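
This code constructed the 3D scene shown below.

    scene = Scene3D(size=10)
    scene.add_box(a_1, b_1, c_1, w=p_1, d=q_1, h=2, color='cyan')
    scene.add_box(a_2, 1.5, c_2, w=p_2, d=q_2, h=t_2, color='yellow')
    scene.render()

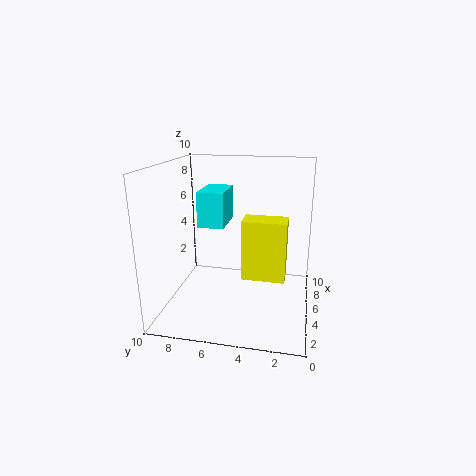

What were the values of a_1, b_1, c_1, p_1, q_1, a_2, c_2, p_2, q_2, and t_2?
a_1 = 1; b_1 = 5; c_1 = 7; p_1 = 2.5; q_1 = 1.5; a_2 = 1; c_2 = 4; p_2 = 1.5; q_2 = 2.5; t_2 = 3.5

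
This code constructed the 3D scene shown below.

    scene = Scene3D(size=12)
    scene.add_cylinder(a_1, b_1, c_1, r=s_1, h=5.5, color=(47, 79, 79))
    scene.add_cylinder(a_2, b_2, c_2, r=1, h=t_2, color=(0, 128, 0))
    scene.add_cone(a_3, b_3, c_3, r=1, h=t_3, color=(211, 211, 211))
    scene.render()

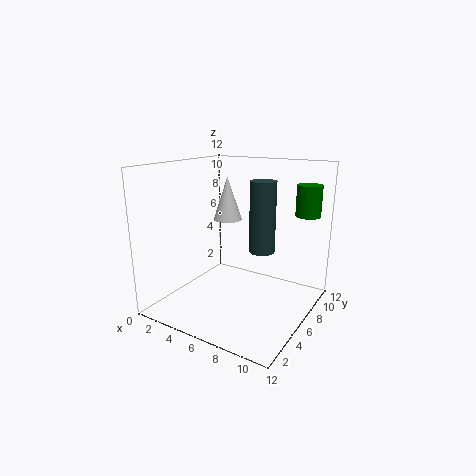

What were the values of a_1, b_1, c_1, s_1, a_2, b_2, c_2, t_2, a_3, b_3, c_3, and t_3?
a_1 = 8.5, b_1 = 5.5, c_1 = 5.5, s_1 = 1, a_2 = 11, b_2 = 8.5, c_2 = 8, t_2 = 2.5, a_3 = 7, b_3 = 3, c_3 = 8.5, t_3 = 3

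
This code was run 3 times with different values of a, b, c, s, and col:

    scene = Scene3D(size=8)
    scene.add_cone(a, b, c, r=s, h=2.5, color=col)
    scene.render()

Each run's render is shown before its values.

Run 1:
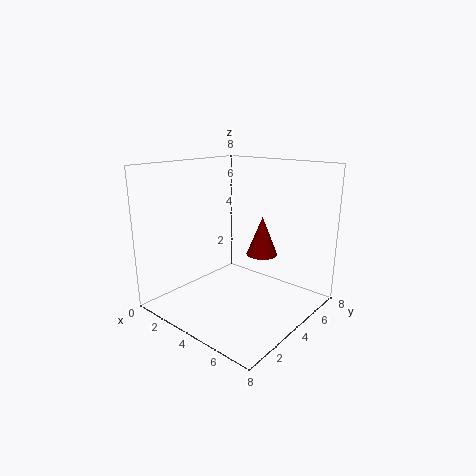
a = 3.5, b = 7, c = 2, s = 1, col = 'maroon'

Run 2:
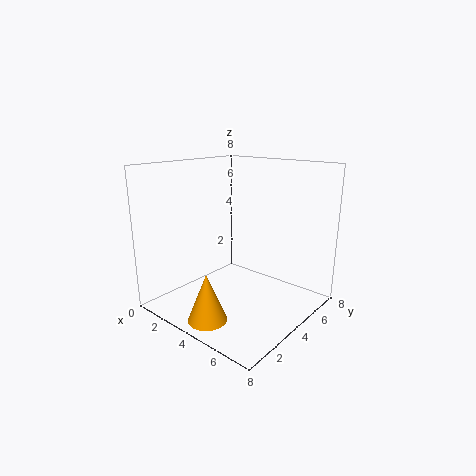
a = 4.5, b = 1, c = 0.5, s = 1, col = 'orange'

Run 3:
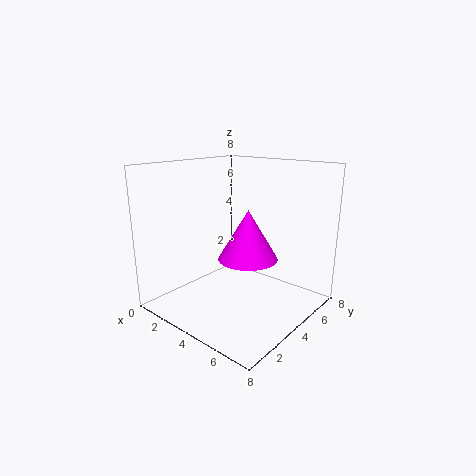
a = 5.5, b = 3, c = 3.5, s = 1.5, col = 'magenta'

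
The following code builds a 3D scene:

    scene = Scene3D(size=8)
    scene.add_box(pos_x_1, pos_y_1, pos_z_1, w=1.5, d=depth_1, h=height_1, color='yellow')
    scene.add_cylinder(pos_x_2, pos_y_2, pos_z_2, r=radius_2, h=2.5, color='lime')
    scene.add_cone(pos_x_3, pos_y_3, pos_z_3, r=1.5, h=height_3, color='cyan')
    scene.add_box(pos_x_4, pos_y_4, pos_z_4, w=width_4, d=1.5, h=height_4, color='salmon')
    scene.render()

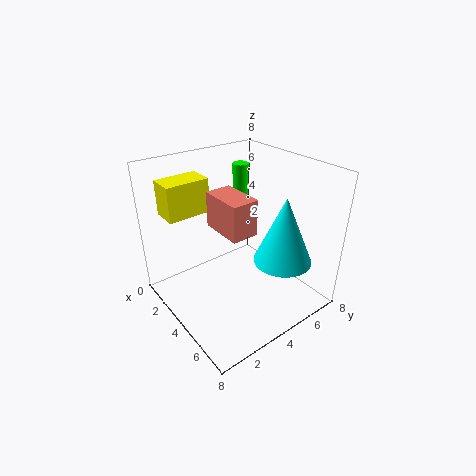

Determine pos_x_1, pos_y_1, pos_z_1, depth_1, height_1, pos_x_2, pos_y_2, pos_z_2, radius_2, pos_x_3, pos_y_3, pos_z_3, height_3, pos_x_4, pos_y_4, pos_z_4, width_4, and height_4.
pos_x_1 = 0.5
pos_y_1 = 1
pos_z_1 = 5
depth_1 = 2.5
height_1 = 2
pos_x_2 = 1
pos_y_2 = 6.5
pos_z_2 = 4.5
radius_2 = 0.5
pos_x_3 = 6.5
pos_y_3 = 5
pos_z_3 = 3.5
height_3 = 3.5
pos_x_4 = 2.5
pos_y_4 = 3
pos_z_4 = 4.5
width_4 = 2.5
height_4 = 2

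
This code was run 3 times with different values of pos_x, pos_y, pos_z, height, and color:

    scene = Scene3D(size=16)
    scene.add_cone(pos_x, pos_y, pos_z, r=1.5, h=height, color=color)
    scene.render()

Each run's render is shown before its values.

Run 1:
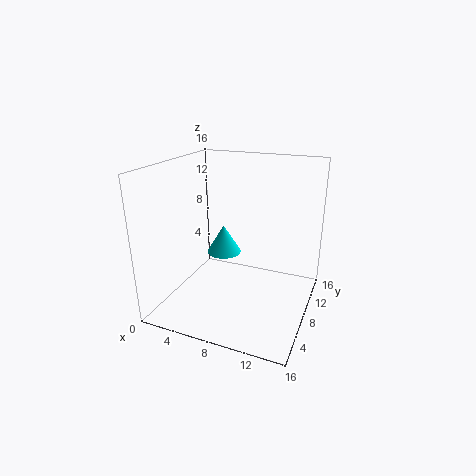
pos_x = 9.25; pos_y = 1.75; pos_z = 9.5; height = 2.5; color = 'cyan'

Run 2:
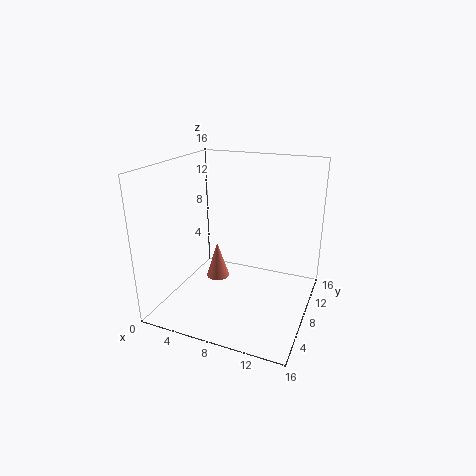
pos_x = 3.5; pos_y = 11.75; pos_z = 0.25; height = 4.75; color = 'salmon'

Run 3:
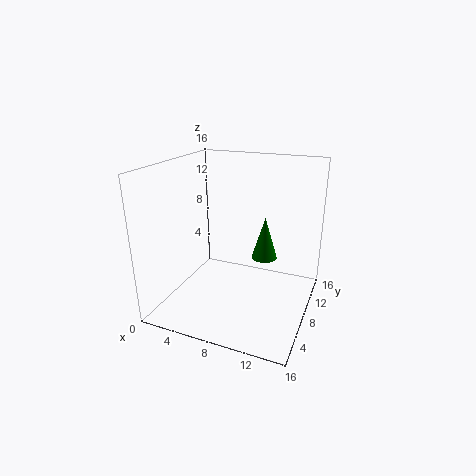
pos_x = 10.25; pos_y = 10.75; pos_z = 4.75; height = 5; color = 'green'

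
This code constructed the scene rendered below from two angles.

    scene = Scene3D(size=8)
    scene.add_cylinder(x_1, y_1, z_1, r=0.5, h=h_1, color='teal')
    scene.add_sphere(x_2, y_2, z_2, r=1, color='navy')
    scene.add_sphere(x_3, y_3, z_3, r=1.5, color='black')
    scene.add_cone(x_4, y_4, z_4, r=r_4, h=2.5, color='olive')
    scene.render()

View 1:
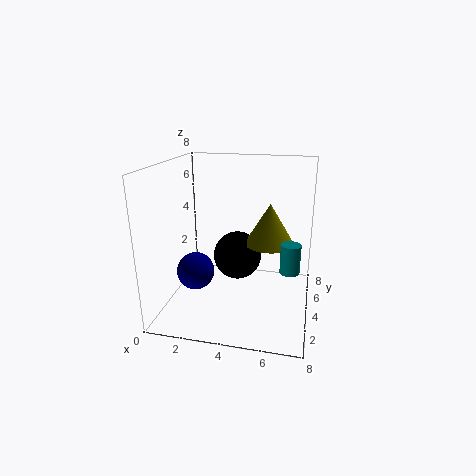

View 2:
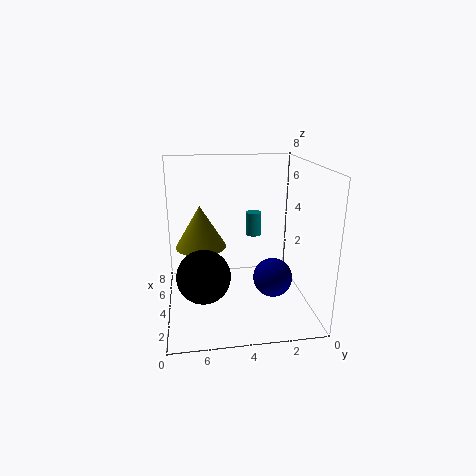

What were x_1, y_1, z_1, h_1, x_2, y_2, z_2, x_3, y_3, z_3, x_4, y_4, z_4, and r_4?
x_1 = 7, y_1 = 2.5, z_1 = 3, h_1 = 1.5, x_2 = 2, y_2 = 2.5, z_2 = 2.5, x_3 = 3.5, y_3 = 6, z_3 = 2, x_4 = 5.5, y_4 = 6, z_4 = 3, r_4 = 1.5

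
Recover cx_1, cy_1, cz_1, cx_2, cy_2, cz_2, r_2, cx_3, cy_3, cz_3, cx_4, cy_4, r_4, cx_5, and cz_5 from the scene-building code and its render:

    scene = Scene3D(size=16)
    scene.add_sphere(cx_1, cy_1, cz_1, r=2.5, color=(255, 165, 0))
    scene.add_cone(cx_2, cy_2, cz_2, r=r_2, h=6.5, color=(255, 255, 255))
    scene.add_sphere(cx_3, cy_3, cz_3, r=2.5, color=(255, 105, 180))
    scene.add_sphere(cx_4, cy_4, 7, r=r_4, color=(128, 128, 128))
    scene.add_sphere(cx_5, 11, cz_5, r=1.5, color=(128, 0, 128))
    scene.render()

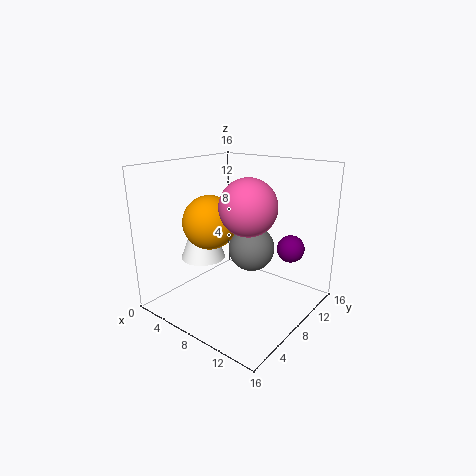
cx_1 = 9; cy_1 = 2.5; cz_1 = 11.5; cx_2 = 4.5; cy_2 = 6; cz_2 = 5.5; r_2 = 2.5; cx_3 = 13; cy_3 = 3; cz_3 = 13.5; cx_4 = 9.5; cy_4 = 8.5; r_4 = 2.5; cx_5 = 13; cz_5 = 7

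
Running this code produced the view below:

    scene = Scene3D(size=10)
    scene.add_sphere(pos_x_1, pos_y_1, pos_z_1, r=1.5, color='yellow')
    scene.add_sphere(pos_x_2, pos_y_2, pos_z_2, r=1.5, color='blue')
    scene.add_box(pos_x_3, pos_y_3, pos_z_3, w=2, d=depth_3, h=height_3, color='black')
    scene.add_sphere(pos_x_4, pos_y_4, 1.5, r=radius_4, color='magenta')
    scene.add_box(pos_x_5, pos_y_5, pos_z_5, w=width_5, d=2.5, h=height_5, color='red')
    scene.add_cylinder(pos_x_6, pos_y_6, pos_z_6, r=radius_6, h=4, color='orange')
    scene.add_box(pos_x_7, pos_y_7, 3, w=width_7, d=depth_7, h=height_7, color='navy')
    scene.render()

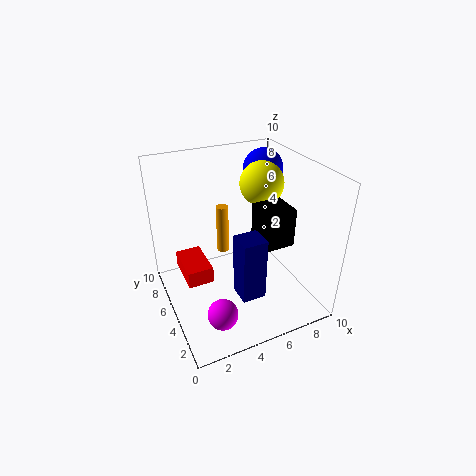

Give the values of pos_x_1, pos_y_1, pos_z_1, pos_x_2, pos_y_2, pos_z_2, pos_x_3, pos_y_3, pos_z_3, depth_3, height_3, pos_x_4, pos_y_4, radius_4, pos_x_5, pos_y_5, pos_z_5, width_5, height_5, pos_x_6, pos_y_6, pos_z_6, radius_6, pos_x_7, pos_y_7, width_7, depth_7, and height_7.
pos_x_1 = 7, pos_y_1 = 5.5, pos_z_1 = 8.5, pos_x_2 = 8.5, pos_y_2 = 8, pos_z_2 = 8.5, pos_x_3 = 5.5, pos_y_3 = 2, pos_z_3 = 5.5, depth_3 = 2, height_3 = 2.5, pos_x_4 = 2.5, pos_y_4 = 2, radius_4 = 1, pos_x_5 = 0.5, pos_y_5 = 2, pos_z_5 = 4.5, width_5 = 1.5, height_5 = 1, pos_x_6 = 5.5, pos_y_6 = 9, pos_z_6 = 1.5, radius_6 = 0.5, pos_x_7 = 3.5, pos_y_7 = 1, width_7 = 1.5, depth_7 = 1.5, height_7 = 4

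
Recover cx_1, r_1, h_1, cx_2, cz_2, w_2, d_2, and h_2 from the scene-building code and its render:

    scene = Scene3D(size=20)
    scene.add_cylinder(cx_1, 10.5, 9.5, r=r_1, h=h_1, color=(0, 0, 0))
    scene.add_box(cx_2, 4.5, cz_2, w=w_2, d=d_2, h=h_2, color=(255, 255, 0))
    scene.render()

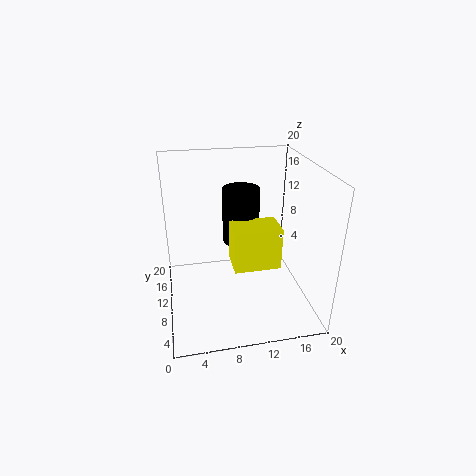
cx_1 = 10.5; r_1 = 2.5; h_1 = 7.5; cx_2 = 8.5; cz_2 = 8; w_2 = 6; d_2 = 4; h_2 = 5.5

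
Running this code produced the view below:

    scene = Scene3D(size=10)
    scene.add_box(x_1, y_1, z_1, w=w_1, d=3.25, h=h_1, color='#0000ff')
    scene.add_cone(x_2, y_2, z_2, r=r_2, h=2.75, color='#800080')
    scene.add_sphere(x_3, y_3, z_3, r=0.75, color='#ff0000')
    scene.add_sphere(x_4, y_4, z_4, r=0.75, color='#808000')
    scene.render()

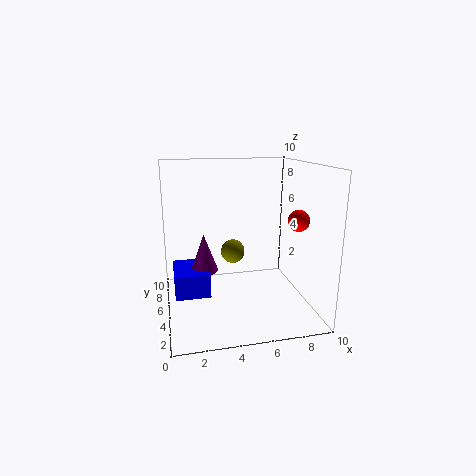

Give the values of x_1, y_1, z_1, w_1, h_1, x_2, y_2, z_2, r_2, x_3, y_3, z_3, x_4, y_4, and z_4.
x_1 = 0.5, y_1 = 4.75, z_1 = 0.75, w_1 = 2.5, h_1 = 1.75, x_2 = 2.75, y_2 = 6.25, z_2 = 2.25, r_2 = 1, x_3 = 9, y_3 = 4, z_3 = 6.25, x_4 = 4.25, y_4 = 3.25, z_4 = 4.75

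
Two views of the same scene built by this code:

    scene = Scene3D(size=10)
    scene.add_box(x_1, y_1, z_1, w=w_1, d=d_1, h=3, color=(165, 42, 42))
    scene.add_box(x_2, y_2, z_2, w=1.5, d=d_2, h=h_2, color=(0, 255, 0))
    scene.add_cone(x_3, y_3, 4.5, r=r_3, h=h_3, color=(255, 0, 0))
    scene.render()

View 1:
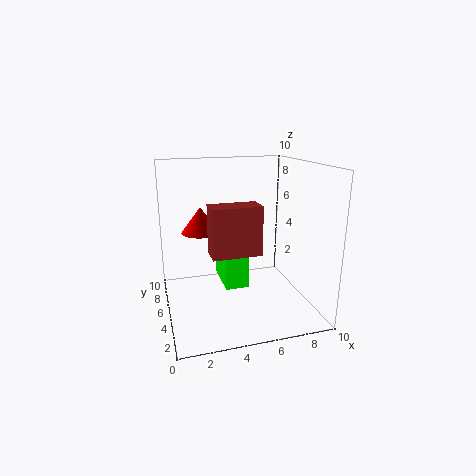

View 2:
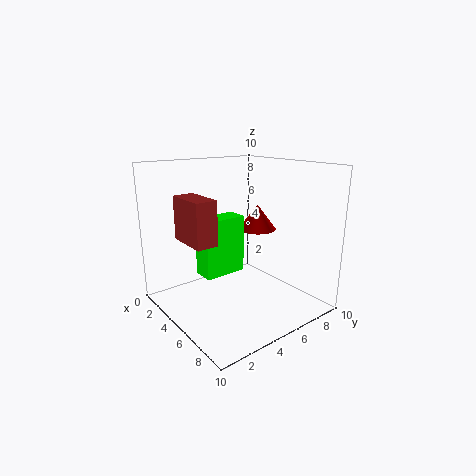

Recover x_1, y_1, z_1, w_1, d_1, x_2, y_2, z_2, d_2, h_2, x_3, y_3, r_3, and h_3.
x_1 = 2.5
y_1 = 1.5
z_1 = 5
w_1 = 3
d_1 = 1.5
x_2 = 3.5
y_2 = 2.5
z_2 = 2.5
d_2 = 3
h_2 = 4
x_3 = 3
y_3 = 8.5
r_3 = 1.5
h_3 = 2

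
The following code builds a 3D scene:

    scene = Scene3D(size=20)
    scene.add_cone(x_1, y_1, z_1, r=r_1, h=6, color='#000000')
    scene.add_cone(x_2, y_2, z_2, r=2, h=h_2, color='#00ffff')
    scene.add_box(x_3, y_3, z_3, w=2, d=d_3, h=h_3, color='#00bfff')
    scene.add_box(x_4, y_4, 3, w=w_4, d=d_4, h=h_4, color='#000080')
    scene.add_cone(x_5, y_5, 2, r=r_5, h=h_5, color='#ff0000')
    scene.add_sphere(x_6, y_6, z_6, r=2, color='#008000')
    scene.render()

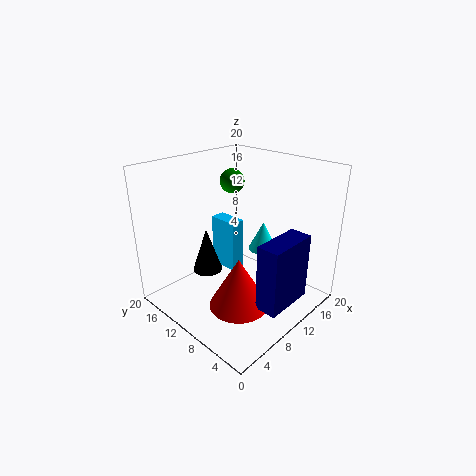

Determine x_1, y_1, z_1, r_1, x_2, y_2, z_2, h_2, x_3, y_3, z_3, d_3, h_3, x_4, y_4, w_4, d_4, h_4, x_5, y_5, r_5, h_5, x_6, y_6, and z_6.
x_1 = 6, y_1 = 12, z_1 = 6, r_1 = 2, x_2 = 13, y_2 = 8, z_2 = 8, h_2 = 4, x_3 = 8, y_3 = 9, z_3 = 6, d_3 = 4, h_3 = 7, x_4 = 7, y_4 = 1, w_4 = 7, d_4 = 3, h_4 = 9, x_5 = 7, y_5 = 7, r_5 = 4, h_5 = 7, x_6 = 17, y_6 = 18, z_6 = 15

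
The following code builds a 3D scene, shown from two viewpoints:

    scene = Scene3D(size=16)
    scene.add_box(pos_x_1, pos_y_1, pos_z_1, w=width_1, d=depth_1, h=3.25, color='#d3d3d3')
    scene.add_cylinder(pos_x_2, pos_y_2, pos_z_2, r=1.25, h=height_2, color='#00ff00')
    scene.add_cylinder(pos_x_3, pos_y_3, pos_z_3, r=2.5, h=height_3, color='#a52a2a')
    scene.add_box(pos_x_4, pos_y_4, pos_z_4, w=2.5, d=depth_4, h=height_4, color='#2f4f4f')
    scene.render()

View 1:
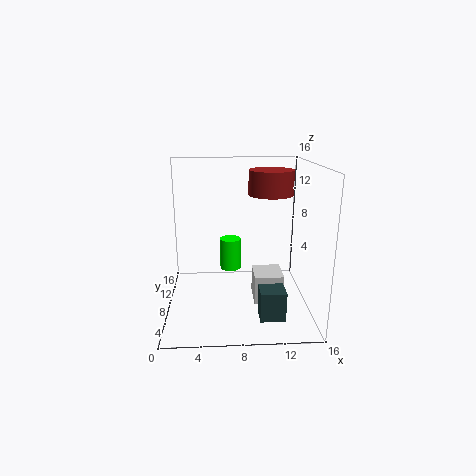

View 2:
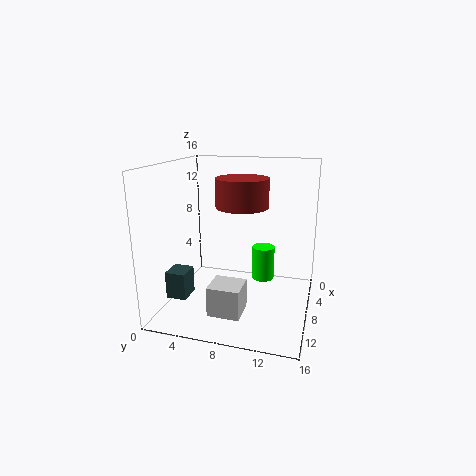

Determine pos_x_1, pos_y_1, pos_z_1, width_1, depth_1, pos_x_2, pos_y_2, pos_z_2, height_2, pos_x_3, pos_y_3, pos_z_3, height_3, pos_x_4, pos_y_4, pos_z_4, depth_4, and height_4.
pos_x_1 = 9.75, pos_y_1 = 6, pos_z_1 = 0.75, width_1 = 3.25, depth_1 = 3.5, pos_x_2 = 7.25, pos_y_2 = 10.75, pos_z_2 = 3.25, height_2 = 3.75, pos_x_3 = 11.75, pos_y_3 = 9.5, pos_z_3 = 12.5, height_3 = 2.75, pos_x_4 = 9.75, pos_y_4 = 1, pos_z_4 = 1.75, depth_4 = 2.25, height_4 = 3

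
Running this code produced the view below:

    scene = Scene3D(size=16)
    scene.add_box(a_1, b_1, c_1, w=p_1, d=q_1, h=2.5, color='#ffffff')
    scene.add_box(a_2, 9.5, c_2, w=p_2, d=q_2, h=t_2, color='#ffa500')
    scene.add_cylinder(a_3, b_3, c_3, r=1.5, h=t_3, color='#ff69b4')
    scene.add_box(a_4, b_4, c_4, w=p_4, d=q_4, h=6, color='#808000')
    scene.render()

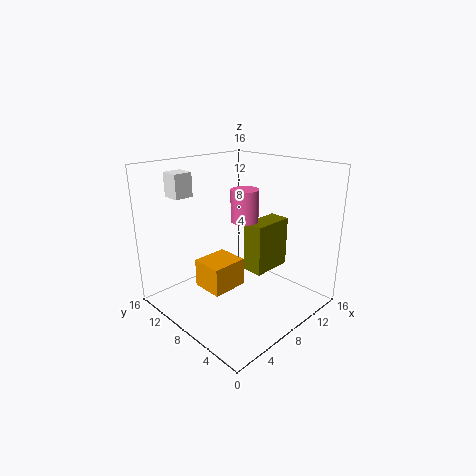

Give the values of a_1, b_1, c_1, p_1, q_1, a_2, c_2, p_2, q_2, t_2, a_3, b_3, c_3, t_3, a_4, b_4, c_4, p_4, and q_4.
a_1 = 2; b_1 = 10.5; c_1 = 13; p_1 = 2; q_1 = 2; a_2 = 6; c_2 = 0.5; p_2 = 4.5; q_2 = 4; t_2 = 3.5; a_3 = 8.5; b_3 = 7.5; c_3 = 10; t_3 = 3.5; a_4 = 10; b_4 = 6.5; c_4 = 3; p_4 = 5; q_4 = 2.5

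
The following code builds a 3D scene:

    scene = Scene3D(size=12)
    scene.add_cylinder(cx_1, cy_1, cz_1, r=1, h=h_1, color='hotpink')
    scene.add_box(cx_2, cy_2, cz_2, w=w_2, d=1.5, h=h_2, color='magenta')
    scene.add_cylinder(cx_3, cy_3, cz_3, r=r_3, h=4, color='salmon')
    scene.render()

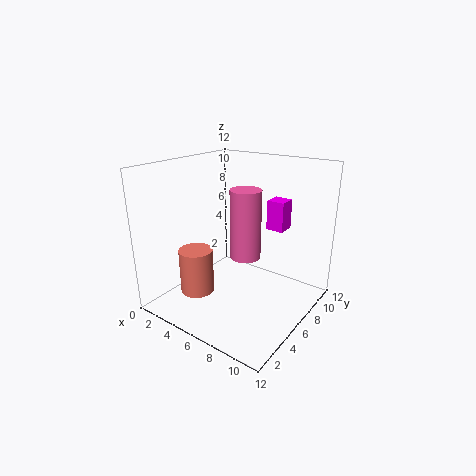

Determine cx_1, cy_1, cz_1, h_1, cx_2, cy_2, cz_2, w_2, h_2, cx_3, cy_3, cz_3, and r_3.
cx_1 = 9.5
cy_1 = 2
cz_1 = 7
h_1 = 4.5
cx_2 = 7.5
cy_2 = 8
cz_2 = 6.5
w_2 = 1.5
h_2 = 2.5
cx_3 = 2.5
cy_3 = 4.5
cz_3 = 0.5
r_3 = 1.5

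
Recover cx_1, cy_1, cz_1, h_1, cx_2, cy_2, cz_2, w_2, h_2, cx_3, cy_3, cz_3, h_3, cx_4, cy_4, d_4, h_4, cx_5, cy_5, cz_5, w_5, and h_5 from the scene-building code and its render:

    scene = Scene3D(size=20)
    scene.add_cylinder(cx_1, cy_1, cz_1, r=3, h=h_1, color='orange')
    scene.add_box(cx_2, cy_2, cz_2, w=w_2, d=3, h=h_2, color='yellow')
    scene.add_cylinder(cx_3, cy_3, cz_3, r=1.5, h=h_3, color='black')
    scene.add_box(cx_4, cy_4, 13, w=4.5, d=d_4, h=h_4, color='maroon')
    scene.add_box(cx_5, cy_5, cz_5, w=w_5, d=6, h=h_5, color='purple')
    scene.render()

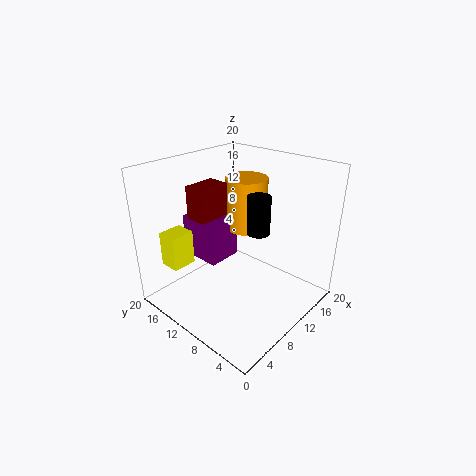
cx_1 = 13.5
cy_1 = 11.5
cz_1 = 10
h_1 = 7.5
cx_2 = 3
cy_2 = 15.5
cz_2 = 5.5
w_2 = 3.5
h_2 = 5
cx_3 = 10
cy_3 = 6.5
cz_3 = 12
h_3 = 5
cx_4 = 5.5
cy_4 = 12
d_4 = 3
h_4 = 4.5
cx_5 = 7
cy_5 = 12
cz_5 = 6
w_5 = 5
h_5 = 6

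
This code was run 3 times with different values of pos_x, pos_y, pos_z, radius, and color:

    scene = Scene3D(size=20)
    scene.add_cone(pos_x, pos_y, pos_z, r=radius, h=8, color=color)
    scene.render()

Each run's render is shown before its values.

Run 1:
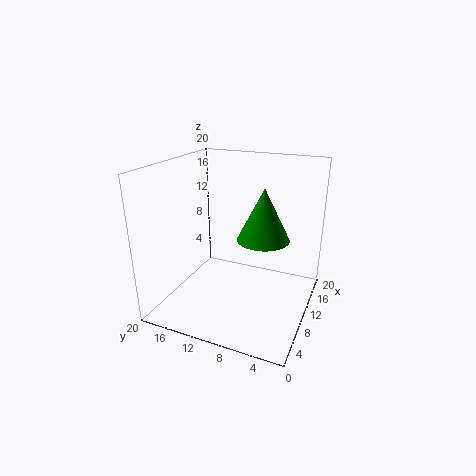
pos_x = 15
pos_y = 8
pos_z = 8
radius = 4
color = 'green'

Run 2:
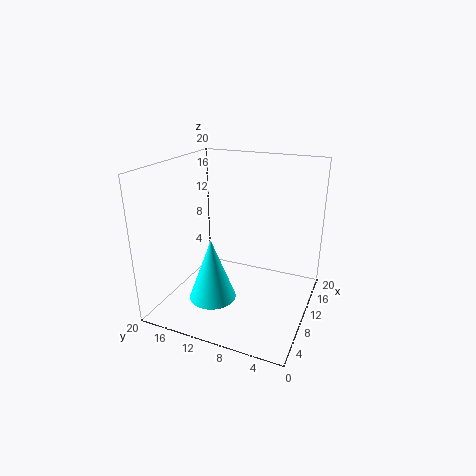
pos_x = 4
pos_y = 11
pos_z = 4
radius = 3
color = 'cyan'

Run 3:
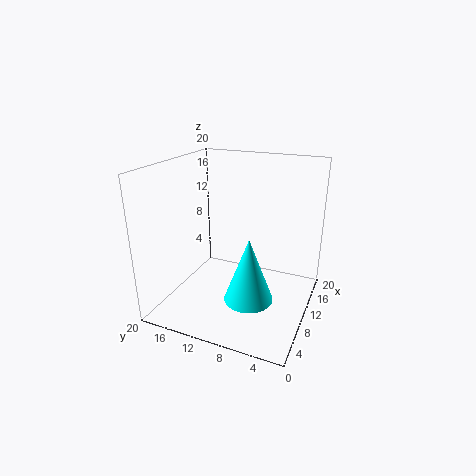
pos_x = 4
pos_y = 6
pos_z = 5
radius = 3
color = 'cyan'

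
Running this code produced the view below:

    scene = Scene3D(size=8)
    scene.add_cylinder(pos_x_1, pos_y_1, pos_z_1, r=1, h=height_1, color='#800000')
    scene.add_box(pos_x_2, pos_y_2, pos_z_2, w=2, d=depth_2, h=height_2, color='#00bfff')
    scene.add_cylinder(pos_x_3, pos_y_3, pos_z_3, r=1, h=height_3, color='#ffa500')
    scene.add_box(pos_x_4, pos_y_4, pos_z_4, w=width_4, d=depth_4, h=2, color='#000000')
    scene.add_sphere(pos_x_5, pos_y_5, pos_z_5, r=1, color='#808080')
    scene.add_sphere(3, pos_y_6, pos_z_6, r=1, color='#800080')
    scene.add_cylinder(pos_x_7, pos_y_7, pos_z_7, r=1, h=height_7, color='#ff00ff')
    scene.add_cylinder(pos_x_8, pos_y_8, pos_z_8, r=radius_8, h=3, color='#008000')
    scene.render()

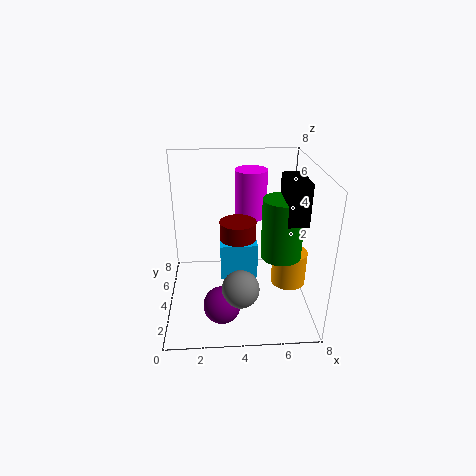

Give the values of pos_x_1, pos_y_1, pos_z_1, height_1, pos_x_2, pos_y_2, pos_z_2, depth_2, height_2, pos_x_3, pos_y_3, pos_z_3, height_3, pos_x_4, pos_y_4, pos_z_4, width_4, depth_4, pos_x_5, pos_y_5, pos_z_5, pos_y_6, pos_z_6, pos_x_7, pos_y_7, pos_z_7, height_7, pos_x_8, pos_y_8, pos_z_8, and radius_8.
pos_x_1 = 4; pos_y_1 = 4; pos_z_1 = 2; height_1 = 3; pos_x_2 = 3; pos_y_2 = 3; pos_z_2 = 2; depth_2 = 2; height_2 = 2; pos_x_3 = 7; pos_y_3 = 4; pos_z_3 = 1; height_3 = 2; pos_x_4 = 6; pos_y_4 = 1; pos_z_4 = 6; width_4 = 1; depth_4 = 2; pos_x_5 = 4; pos_y_5 = 2; pos_z_5 = 2; pos_y_6 = 2; pos_z_6 = 1; pos_x_7 = 5; pos_y_7 = 7; pos_z_7 = 4; height_7 = 3; pos_x_8 = 6; pos_y_8 = 2; pos_z_8 = 4; radius_8 = 1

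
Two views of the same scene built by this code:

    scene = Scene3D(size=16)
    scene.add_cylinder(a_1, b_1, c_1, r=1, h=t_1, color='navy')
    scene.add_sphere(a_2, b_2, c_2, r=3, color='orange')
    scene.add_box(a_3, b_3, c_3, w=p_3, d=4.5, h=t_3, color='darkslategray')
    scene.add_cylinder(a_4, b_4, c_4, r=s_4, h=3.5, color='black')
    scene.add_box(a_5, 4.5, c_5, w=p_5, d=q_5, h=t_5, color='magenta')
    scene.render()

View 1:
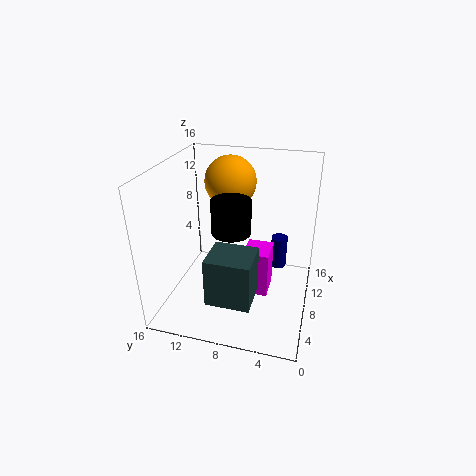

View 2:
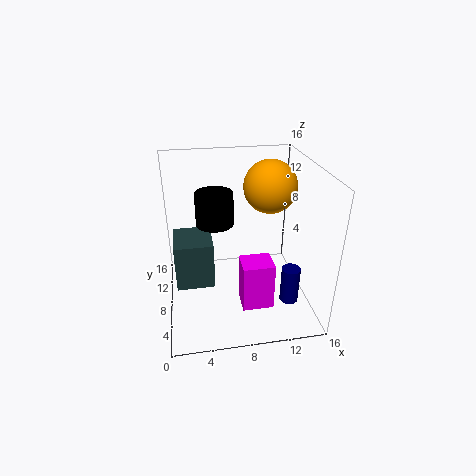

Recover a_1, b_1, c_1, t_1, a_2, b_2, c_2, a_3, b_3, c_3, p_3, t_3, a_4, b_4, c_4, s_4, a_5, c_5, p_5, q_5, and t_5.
a_1 = 13, b_1 = 4, c_1 = 2, t_1 = 4, a_2 = 12, b_2 = 10, c_2 = 13, a_3 = 1, b_3 = 5, c_3 = 4, p_3 = 4, t_3 = 5, a_4 = 5.5, b_4 = 8, c_4 = 10, s_4 = 2, a_5 = 8, c_5 = 0.5, p_5 = 3.5, q_5 = 3, t_5 = 5.5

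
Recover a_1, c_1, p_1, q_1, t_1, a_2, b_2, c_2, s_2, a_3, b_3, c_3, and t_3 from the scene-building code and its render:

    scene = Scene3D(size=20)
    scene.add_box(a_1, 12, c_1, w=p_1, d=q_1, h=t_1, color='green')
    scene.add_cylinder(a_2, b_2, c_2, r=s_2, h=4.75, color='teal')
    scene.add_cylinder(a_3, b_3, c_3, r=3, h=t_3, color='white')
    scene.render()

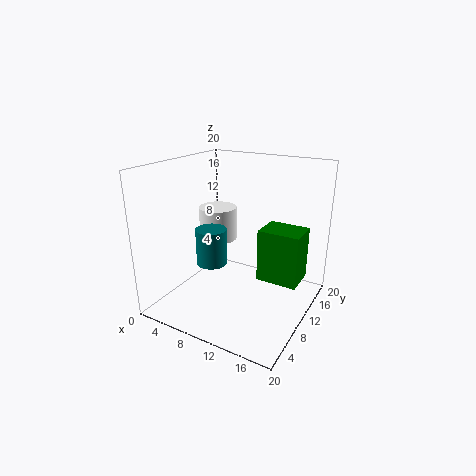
a_1 = 12
c_1 = 3
p_1 = 6
q_1 = 4.75
t_1 = 7.75
a_2 = 8.5
b_2 = 5.75
c_2 = 7.75
s_2 = 2
a_3 = 3.25
b_3 = 15.25
c_3 = 6.75
t_3 = 5.25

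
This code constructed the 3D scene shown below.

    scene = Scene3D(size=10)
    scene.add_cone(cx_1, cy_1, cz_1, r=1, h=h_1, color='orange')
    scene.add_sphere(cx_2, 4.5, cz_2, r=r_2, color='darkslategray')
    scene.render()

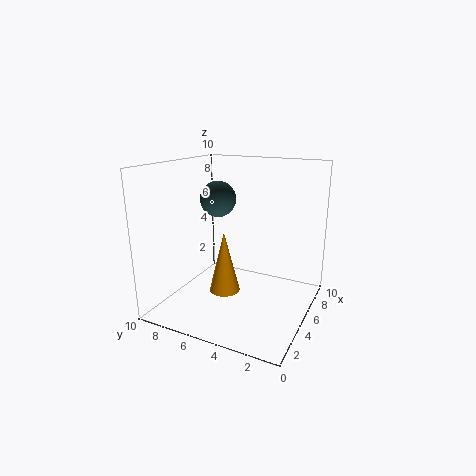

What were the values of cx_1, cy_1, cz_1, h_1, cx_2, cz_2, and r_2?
cx_1 = 3, cy_1 = 5, cz_1 = 2, h_1 = 4, cx_2 = 1.5, cz_2 = 8.5, r_2 = 1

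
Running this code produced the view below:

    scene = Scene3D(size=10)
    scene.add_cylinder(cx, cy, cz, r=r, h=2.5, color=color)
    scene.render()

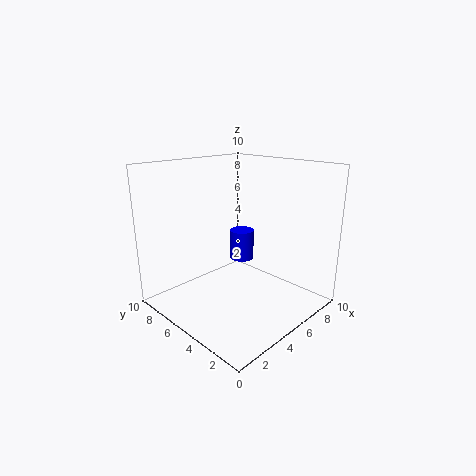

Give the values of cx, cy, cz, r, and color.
cx = 8.5, cy = 8, cz = 1.5, r = 1, color = 'blue'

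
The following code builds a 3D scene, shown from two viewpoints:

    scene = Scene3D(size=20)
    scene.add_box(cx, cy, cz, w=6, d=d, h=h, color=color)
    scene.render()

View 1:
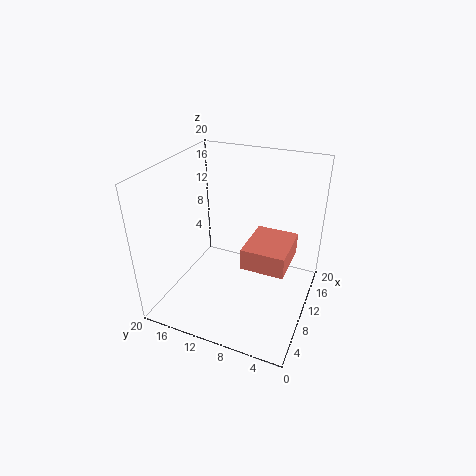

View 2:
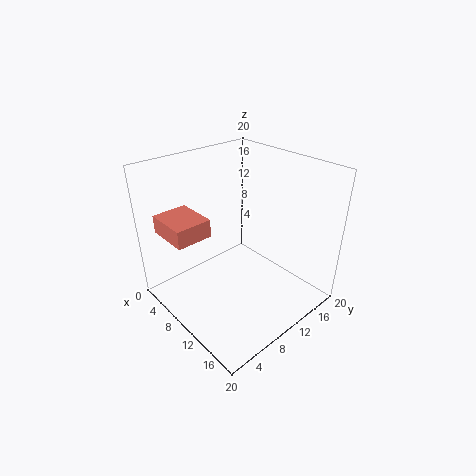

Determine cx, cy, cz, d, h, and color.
cx = 2.5
cy = 1.5
cz = 11
d = 5
h = 2.5
color = 'salmon'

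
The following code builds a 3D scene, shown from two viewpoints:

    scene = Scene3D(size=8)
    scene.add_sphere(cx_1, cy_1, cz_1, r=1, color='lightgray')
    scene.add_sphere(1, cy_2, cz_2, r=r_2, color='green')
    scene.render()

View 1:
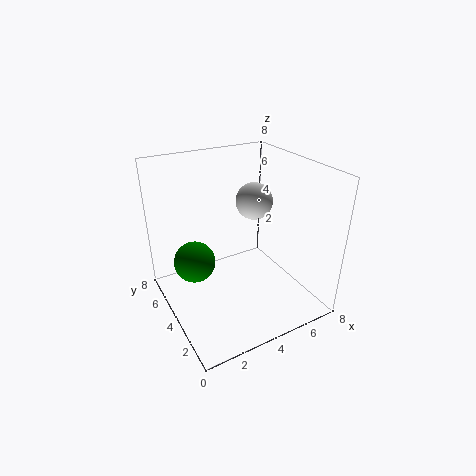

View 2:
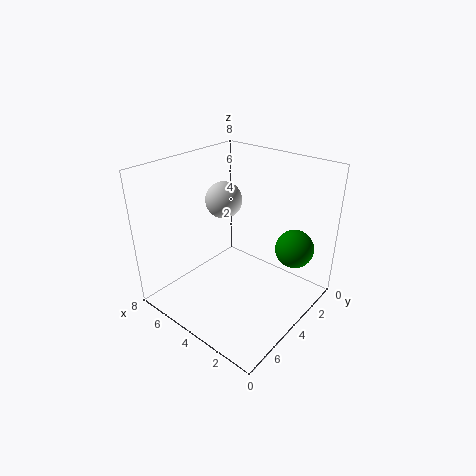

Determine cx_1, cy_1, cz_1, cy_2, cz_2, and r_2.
cx_1 = 5
cy_1 = 4
cz_1 = 6
cy_2 = 3
cz_2 = 4
r_2 = 1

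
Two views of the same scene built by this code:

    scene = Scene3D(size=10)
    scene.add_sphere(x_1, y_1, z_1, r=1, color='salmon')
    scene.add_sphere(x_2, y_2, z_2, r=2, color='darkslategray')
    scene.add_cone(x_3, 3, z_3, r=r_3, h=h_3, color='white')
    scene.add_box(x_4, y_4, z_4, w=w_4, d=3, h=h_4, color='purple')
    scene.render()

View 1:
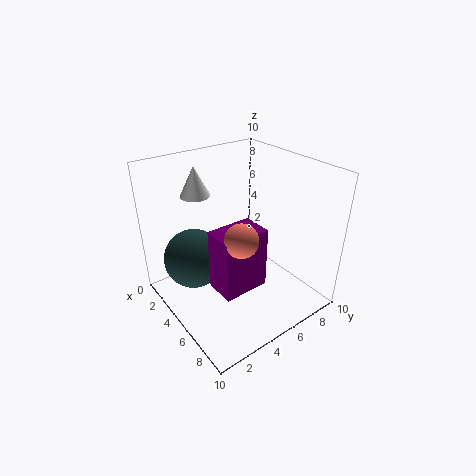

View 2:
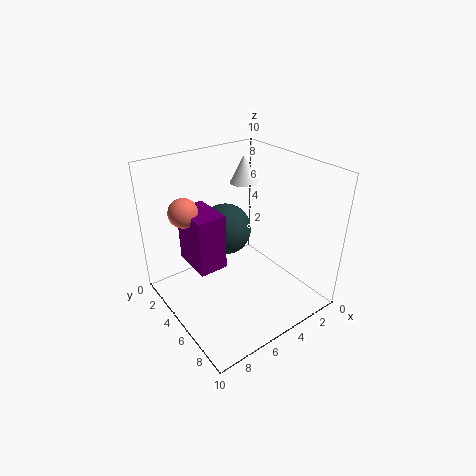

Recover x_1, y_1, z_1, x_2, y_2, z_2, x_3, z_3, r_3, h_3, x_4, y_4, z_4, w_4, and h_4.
x_1 = 8
y_1 = 3
z_1 = 7
x_2 = 4
y_2 = 2
z_2 = 4
x_3 = 3
z_3 = 8
r_3 = 1
h_3 = 2
x_4 = 6
y_4 = 2
z_4 = 3
w_4 = 2
h_4 = 4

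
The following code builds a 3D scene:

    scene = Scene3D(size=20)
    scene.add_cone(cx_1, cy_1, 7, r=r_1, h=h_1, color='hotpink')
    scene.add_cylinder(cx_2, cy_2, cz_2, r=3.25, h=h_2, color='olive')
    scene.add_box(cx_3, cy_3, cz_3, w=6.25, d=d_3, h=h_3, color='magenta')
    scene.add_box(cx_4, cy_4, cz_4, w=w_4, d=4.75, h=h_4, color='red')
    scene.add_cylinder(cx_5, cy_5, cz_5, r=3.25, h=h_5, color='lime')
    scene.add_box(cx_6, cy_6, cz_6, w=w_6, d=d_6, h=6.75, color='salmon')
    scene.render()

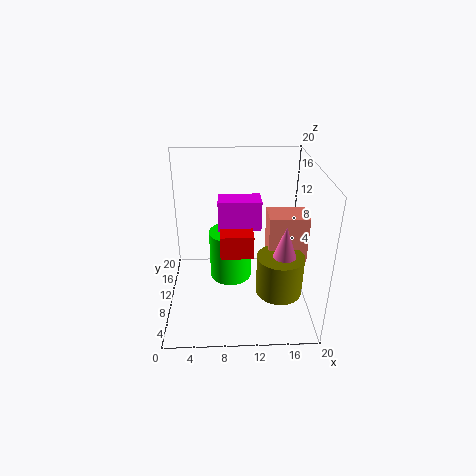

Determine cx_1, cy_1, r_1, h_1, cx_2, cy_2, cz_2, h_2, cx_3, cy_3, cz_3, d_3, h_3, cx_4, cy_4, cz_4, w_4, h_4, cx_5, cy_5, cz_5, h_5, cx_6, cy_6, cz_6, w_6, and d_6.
cx_1 = 16.25; cy_1 = 7.75; r_1 = 2; h_1 = 5.75; cx_2 = 15.75; cy_2 = 7.75; cz_2 = 2.5; h_2 = 5.75; cx_3 = 7.25; cy_3 = 12.25; cz_3 = 9.75; d_3 = 3.5; h_3 = 4.5; cx_4 = 7.5; cy_4 = 9.5; cz_4 = 6.75; w_4 = 4.75; h_4 = 3.5; cx_5 = 9; cy_5 = 14.25; cz_5 = 1; h_5 = 7.75; cx_6 = 14.25; cy_6 = 9.25; cz_6 = 6.25; w_6 = 5.5; d_6 = 4.25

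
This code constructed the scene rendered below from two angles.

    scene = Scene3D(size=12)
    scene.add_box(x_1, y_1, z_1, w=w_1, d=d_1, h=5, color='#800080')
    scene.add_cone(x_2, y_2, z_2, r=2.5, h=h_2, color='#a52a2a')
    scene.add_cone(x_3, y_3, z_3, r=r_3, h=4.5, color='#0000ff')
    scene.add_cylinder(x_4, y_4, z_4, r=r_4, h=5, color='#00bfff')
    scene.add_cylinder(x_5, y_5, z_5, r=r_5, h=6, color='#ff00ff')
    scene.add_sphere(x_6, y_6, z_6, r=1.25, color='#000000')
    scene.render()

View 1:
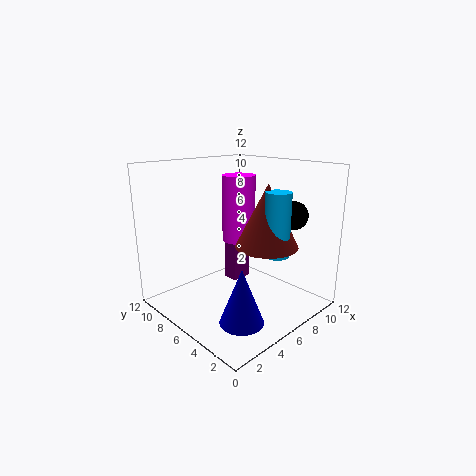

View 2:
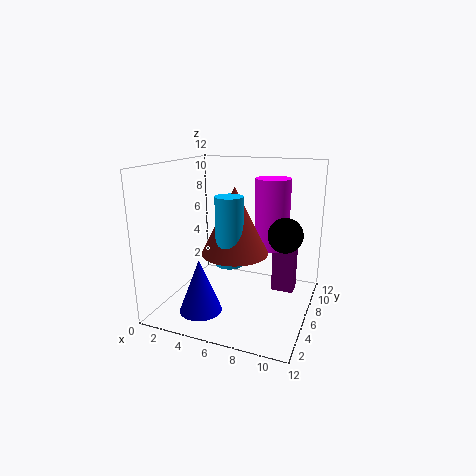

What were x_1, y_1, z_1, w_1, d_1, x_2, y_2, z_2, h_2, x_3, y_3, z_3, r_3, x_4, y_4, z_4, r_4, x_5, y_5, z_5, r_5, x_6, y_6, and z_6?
x_1 = 8.25
y_1 = 8.75
z_1 = 0.25
w_1 = 2
d_1 = 1.5
x_2 = 6.75
y_2 = 3.5
z_2 = 5.75
h_2 = 5
x_3 = 3.75
y_3 = 3.25
z_3 = 0.25
r_3 = 1.75
x_4 = 6.75
y_4 = 2.5
z_4 = 5.25
r_4 = 1
x_5 = 8.25
y_5 = 8.25
z_5 = 4.75
r_5 = 1.5
x_6 = 10.5
y_6 = 3.75
z_6 = 7.5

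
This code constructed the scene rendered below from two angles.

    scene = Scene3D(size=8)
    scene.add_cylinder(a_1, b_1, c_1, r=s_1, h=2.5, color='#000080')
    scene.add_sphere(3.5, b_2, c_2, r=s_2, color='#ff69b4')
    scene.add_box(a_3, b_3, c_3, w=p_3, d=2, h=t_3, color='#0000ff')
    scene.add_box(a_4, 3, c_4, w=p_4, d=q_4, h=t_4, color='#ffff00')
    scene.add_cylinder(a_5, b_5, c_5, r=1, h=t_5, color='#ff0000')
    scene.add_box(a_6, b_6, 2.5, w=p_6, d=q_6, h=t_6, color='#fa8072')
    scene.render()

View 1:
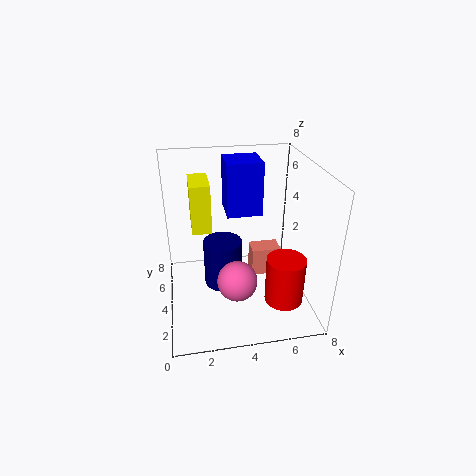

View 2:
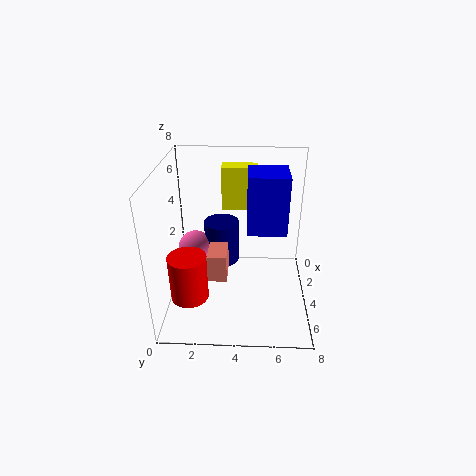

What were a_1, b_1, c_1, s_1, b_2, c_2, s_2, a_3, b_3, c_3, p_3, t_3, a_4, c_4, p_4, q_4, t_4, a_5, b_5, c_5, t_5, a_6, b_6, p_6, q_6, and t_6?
a_1 = 3
b_1 = 3
c_1 = 2
s_1 = 1
b_2 = 1.5
c_2 = 3
s_2 = 1
a_3 = 3.5
b_3 = 4.5
c_3 = 5
p_3 = 2
t_3 = 3
a_4 = 1.5
c_4 = 5
p_4 = 1
q_4 = 2
t_4 = 2.5
a_5 = 6
b_5 = 1.5
c_5 = 1.5
t_5 = 2.5
a_6 = 4.5
b_6 = 2.5
p_6 = 1.5
q_6 = 1
t_6 = 1.5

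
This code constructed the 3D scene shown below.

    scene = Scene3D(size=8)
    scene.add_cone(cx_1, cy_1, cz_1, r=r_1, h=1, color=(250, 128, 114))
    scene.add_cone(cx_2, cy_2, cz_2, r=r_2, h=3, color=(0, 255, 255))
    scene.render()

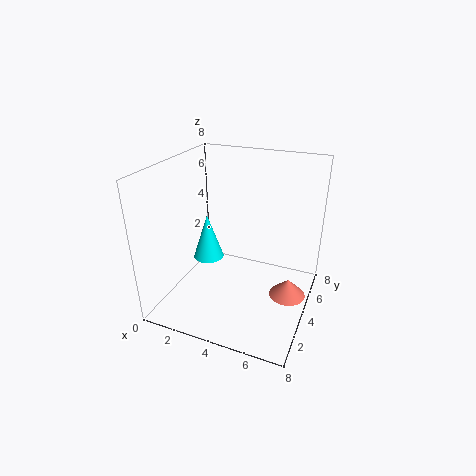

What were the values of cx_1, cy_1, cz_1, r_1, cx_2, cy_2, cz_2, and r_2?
cx_1 = 7, cy_1 = 4, cz_1 = 1, r_1 = 1, cx_2 = 1, cy_2 = 6, cz_2 = 1, r_2 = 1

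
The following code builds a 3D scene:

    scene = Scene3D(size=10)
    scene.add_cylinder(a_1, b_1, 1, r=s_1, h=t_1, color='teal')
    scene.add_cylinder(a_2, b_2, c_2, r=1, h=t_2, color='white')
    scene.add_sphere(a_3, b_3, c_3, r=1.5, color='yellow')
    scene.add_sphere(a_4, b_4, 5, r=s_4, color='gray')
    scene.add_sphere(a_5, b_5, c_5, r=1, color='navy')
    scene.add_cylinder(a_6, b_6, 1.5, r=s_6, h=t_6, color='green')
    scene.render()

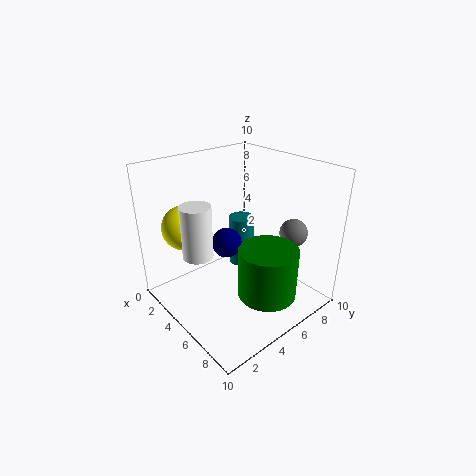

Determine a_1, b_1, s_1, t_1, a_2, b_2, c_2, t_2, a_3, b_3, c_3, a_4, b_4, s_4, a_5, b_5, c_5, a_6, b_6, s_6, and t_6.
a_1 = 2.5; b_1 = 7.5; s_1 = 1; t_1 = 4; a_2 = 4.5; b_2 = 2; c_2 = 4.5; t_2 = 3.5; a_3 = 3; b_3 = 2; c_3 = 6; a_4 = 7; b_4 = 8.5; s_4 = 1; a_5 = 5; b_5 = 4; c_5 = 5; a_6 = 7.5; b_6 = 5.5; s_6 = 2; t_6 = 3.5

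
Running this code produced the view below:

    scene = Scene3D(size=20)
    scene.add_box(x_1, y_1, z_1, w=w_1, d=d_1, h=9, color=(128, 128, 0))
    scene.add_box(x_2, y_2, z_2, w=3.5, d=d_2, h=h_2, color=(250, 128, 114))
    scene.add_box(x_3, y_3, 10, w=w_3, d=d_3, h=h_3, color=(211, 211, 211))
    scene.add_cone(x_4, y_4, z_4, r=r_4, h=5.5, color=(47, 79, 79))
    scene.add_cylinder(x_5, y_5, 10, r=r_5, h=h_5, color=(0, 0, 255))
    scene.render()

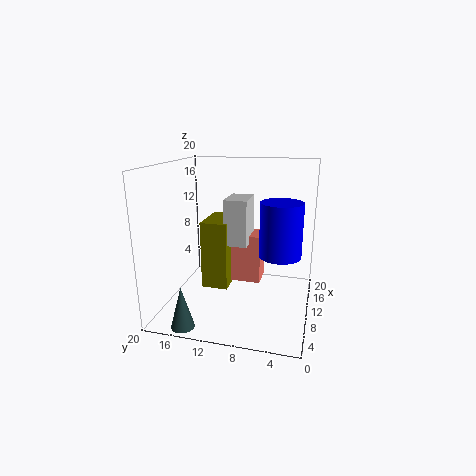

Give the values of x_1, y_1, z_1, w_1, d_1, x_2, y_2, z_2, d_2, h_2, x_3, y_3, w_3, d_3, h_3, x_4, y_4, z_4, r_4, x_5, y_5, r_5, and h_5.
x_1 = 6; y_1 = 10.5; z_1 = 4; w_1 = 6; d_1 = 3.5; x_2 = 8; y_2 = 6.5; z_2 = 4.5; d_2 = 5.5; h_2 = 6.5; x_3 = 6.5; y_3 = 8; w_3 = 4.5; d_3 = 3; h_3 = 6; x_4 = 1.5; y_4 = 15; z_4 = 0.5; r_4 = 1.5; x_5 = 5; y_5 = 3.5; r_5 = 2.5; h_5 = 6.5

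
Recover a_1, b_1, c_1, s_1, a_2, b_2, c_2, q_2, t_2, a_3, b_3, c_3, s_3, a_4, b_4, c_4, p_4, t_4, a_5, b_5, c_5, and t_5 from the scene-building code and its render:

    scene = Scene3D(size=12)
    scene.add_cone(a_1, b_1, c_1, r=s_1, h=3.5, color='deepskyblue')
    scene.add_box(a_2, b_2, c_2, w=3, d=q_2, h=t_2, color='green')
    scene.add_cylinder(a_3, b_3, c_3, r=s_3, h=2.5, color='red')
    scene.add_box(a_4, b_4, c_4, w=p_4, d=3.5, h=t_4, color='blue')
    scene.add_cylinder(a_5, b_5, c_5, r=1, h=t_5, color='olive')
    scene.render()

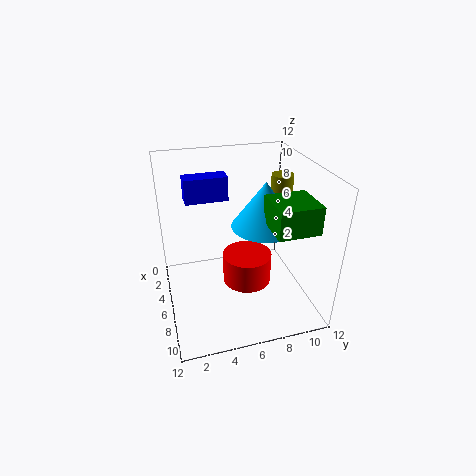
a_1 = 8
b_1 = 7.5
c_1 = 8
s_1 = 2.5
a_2 = 9
b_2 = 7
c_2 = 9
q_2 = 3
t_2 = 2
a_3 = 7
b_3 = 6.5
c_3 = 2.5
s_3 = 2
a_4 = 3.5
b_4 = 2
c_4 = 9
p_4 = 1.5
t_4 = 2
a_5 = 3
b_5 = 11
c_5 = 8
t_5 = 2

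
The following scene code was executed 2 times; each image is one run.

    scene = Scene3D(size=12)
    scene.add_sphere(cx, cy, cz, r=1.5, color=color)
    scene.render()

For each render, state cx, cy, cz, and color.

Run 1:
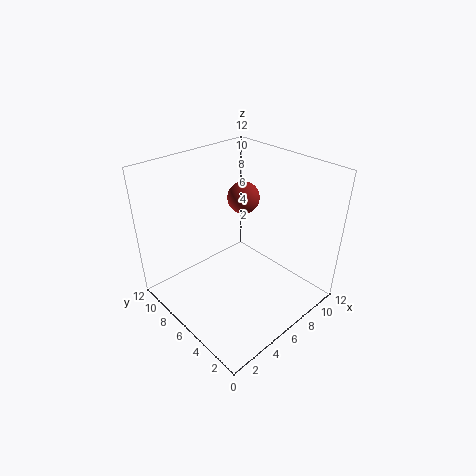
cx = 9.5; cy = 9; cz = 7.5; color = 'brown'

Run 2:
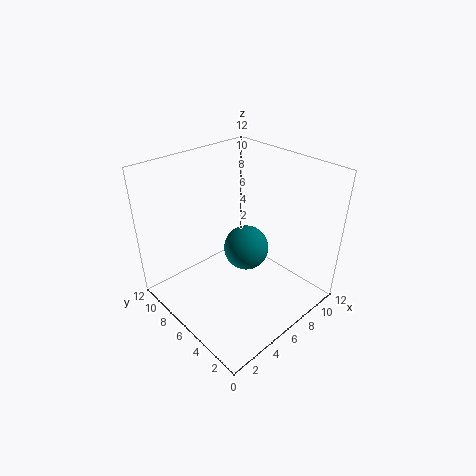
cx = 3.5; cy = 2.5; cz = 8; color = 'teal'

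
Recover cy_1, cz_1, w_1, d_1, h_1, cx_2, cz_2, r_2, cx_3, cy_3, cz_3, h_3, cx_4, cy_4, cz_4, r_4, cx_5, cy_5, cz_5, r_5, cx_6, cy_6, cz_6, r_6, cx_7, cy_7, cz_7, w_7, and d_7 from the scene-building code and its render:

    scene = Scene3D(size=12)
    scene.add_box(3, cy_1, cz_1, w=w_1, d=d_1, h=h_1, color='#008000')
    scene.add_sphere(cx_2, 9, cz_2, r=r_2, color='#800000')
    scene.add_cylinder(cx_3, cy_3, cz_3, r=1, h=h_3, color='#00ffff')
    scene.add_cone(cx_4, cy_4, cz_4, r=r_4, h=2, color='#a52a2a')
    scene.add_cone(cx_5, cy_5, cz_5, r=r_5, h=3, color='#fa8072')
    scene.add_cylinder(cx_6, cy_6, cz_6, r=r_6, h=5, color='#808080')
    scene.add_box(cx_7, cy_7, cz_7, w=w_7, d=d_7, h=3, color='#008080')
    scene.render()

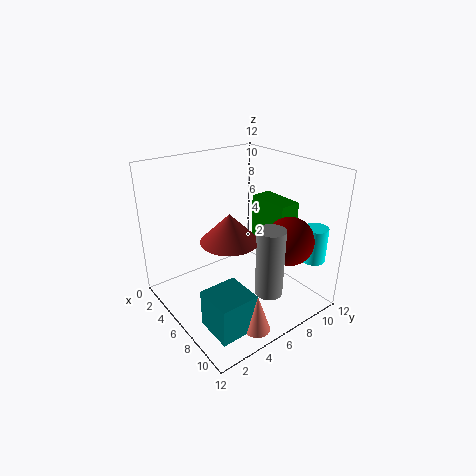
cy_1 = 10; cz_1 = 3; w_1 = 4; d_1 = 2; h_1 = 5; cx_2 = 9; cz_2 = 6; r_2 = 2; cx_3 = 10; cy_3 = 11; cz_3 = 4; h_3 = 3; cx_4 = 9; cy_4 = 3; cz_4 = 8; r_4 = 2; cx_5 = 11; cy_5 = 4; cz_5 = 1; r_5 = 1; cx_6 = 11; cy_6 = 5; cz_6 = 4; r_6 = 1; cx_7 = 8; cy_7 = 1; cz_7 = 1; w_7 = 3; d_7 = 3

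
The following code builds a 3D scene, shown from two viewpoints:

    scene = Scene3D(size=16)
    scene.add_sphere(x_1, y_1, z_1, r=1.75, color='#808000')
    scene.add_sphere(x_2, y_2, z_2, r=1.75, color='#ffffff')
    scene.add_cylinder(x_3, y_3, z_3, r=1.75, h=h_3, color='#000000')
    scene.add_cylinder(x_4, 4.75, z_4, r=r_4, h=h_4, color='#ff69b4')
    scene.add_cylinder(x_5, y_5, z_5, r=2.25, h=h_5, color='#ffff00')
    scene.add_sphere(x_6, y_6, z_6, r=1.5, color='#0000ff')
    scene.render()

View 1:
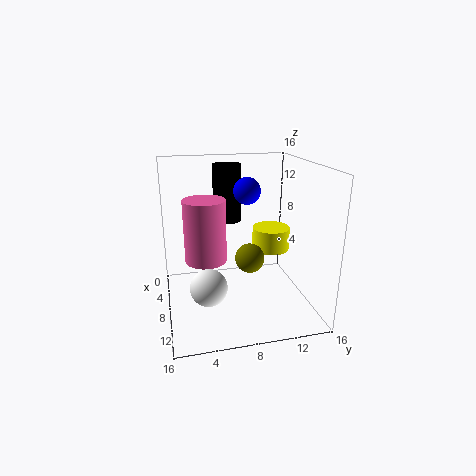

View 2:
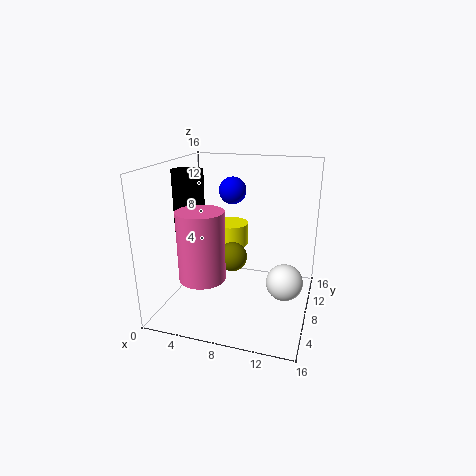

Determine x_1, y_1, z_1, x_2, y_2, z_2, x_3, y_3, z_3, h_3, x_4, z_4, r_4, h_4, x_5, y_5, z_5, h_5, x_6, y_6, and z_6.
x_1 = 6.75, y_1 = 9.75, z_1 = 4.75, x_2 = 14, y_2 = 3.75, z_2 = 5.75, x_3 = 2.25, y_3 = 8, z_3 = 8.25, h_3 = 7, x_4 = 5, z_4 = 4.25, r_4 = 2.5, h_4 = 7.5, x_5 = 5.5, y_5 = 12.75, z_5 = 5.25, h_5 = 2.75, x_6 = 7, y_6 = 9.25, z_6 = 13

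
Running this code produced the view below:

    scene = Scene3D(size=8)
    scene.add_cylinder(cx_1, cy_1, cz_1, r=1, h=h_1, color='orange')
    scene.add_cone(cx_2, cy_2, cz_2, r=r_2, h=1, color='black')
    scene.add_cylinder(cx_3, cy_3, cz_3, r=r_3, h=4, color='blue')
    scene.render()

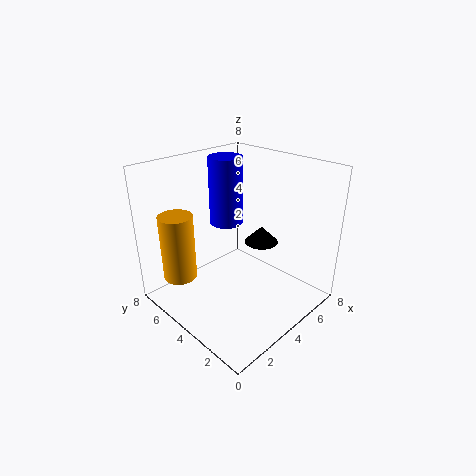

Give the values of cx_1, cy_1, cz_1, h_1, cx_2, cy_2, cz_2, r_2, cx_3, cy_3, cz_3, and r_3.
cx_1 = 2
cy_1 = 7
cz_1 = 1
h_1 = 4
cx_2 = 6
cy_2 = 4
cz_2 = 3
r_2 = 1
cx_3 = 5
cy_3 = 6
cz_3 = 4
r_3 = 1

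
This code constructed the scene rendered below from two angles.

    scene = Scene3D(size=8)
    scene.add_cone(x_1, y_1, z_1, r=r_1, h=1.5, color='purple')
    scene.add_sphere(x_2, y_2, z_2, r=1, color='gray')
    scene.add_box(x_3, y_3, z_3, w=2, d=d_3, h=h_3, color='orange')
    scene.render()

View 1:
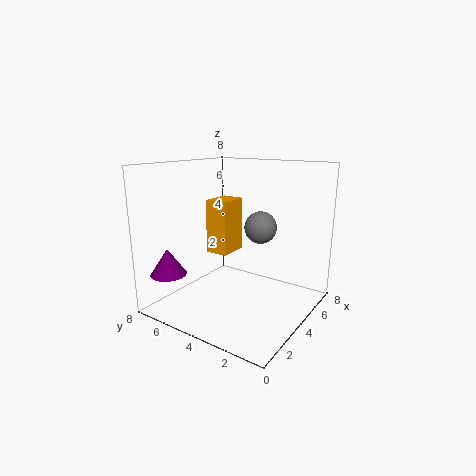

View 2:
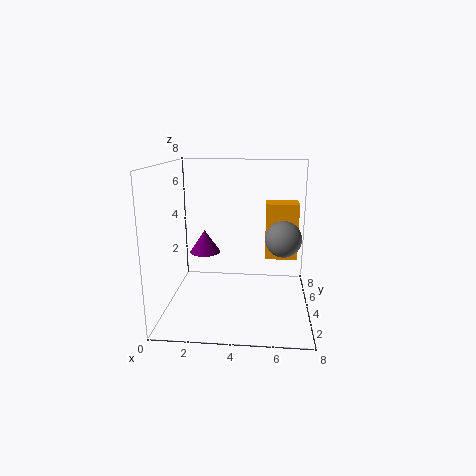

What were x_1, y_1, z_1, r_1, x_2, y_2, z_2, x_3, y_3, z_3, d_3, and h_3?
x_1 = 1.5
y_1 = 7
z_1 = 2
r_1 = 1
x_2 = 6.5
y_2 = 4
z_2 = 4
x_3 = 5.5
y_3 = 6
z_3 = 2
d_3 = 1.5
h_3 = 3.5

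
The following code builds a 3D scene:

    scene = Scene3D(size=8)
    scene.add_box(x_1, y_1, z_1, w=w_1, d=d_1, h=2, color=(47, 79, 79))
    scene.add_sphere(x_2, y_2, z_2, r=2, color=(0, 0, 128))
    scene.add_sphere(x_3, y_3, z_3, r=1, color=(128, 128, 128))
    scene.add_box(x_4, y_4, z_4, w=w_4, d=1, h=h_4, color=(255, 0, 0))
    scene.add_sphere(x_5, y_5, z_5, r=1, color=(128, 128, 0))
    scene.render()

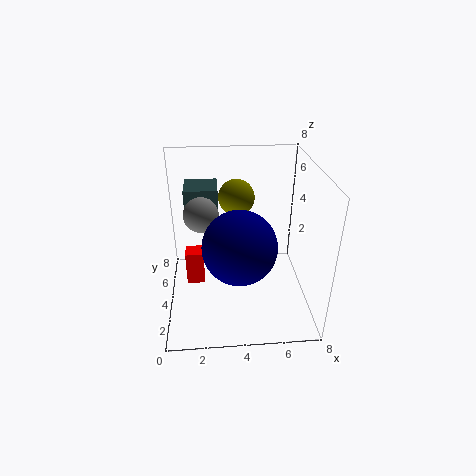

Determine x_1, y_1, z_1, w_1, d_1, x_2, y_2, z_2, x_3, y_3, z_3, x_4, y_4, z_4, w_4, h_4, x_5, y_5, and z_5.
x_1 = 1; y_1 = 6; z_1 = 4; w_1 = 2; d_1 = 2; x_2 = 4; y_2 = 3; z_2 = 4; x_3 = 2; y_3 = 5; z_3 = 5; x_4 = 1; y_4 = 4; z_4 = 1; w_4 = 1; h_4 = 2; x_5 = 4; y_5 = 5; z_5 = 6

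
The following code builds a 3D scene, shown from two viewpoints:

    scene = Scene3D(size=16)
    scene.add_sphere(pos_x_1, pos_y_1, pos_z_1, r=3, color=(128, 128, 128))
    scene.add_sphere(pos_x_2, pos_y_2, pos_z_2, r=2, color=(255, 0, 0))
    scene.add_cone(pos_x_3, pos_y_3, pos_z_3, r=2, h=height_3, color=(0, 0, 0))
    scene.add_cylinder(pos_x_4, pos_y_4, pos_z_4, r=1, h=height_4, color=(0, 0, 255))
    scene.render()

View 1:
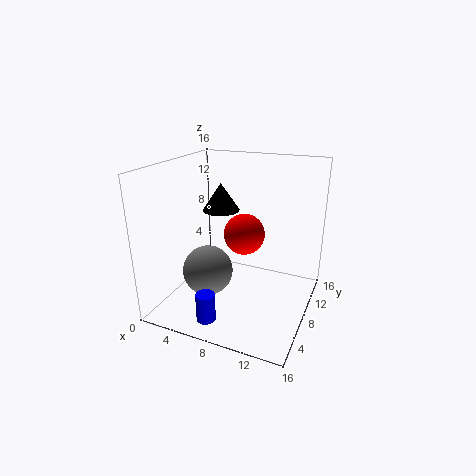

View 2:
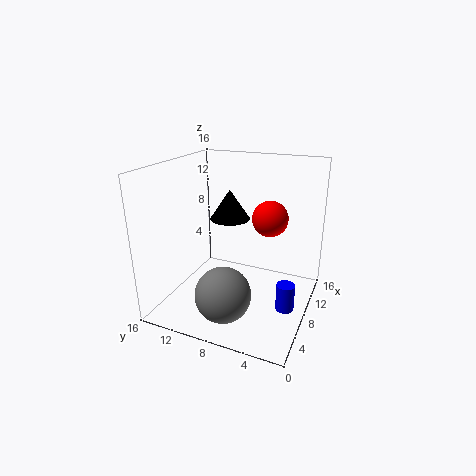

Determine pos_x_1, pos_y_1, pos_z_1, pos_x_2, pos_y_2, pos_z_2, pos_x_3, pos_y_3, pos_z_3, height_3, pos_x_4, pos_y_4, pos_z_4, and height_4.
pos_x_1 = 4; pos_y_1 = 8; pos_z_1 = 3; pos_x_2 = 10; pos_y_2 = 5; pos_z_2 = 10; pos_x_3 = 6; pos_y_3 = 8; pos_z_3 = 11; height_3 = 3; pos_x_4 = 7; pos_y_4 = 2; pos_z_4 = 1; height_4 = 3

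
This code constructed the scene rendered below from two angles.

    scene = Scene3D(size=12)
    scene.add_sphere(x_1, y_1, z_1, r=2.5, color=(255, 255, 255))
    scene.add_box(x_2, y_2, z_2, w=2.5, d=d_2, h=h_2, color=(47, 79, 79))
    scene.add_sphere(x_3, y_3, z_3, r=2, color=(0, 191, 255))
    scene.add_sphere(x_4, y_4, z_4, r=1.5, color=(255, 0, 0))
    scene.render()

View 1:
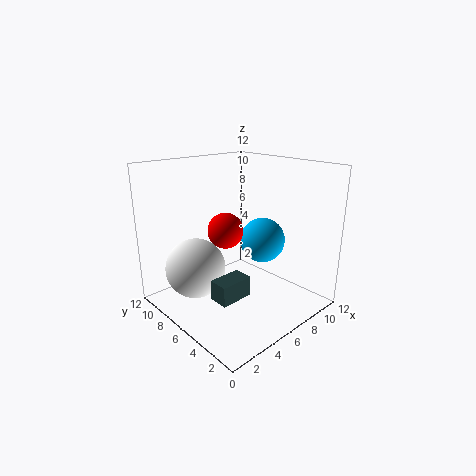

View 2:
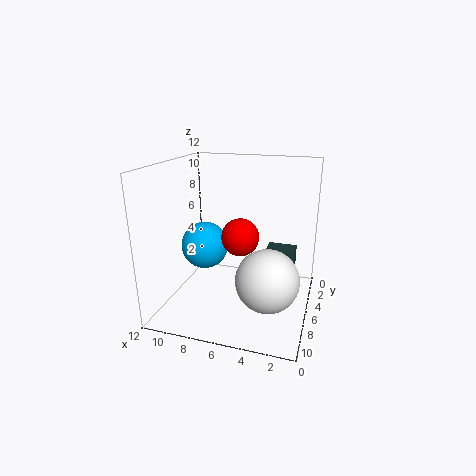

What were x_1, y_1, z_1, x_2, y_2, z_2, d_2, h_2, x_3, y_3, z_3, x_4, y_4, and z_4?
x_1 = 3
y_1 = 8
z_1 = 3.5
x_2 = 1.5
y_2 = 2.5
z_2 = 3
d_2 = 1.5
h_2 = 1.5
x_3 = 9
y_3 = 6
z_3 = 5
x_4 = 5.5
y_4 = 7
z_4 = 6.5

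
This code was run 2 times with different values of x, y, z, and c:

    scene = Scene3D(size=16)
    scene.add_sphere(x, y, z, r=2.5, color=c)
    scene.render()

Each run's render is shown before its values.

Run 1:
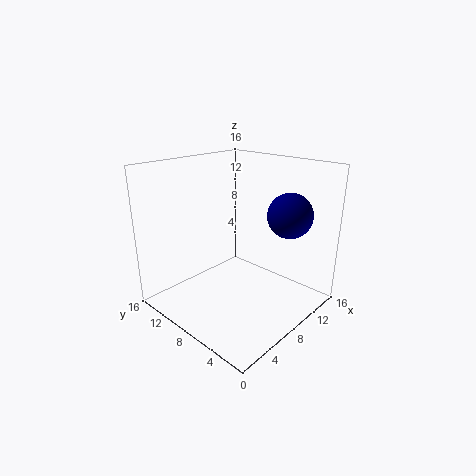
x = 12
y = 4
z = 10.5
c = 'navy'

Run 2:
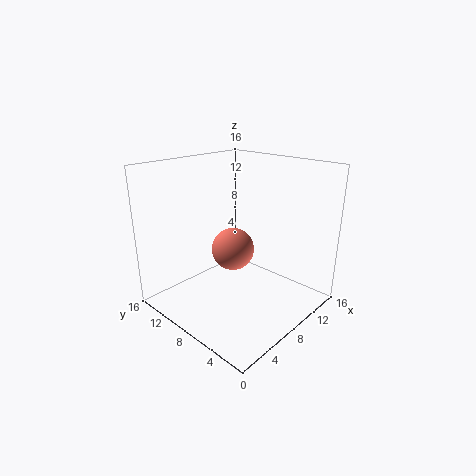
x = 9
y = 9.75
z = 5.75
c = 'salmon'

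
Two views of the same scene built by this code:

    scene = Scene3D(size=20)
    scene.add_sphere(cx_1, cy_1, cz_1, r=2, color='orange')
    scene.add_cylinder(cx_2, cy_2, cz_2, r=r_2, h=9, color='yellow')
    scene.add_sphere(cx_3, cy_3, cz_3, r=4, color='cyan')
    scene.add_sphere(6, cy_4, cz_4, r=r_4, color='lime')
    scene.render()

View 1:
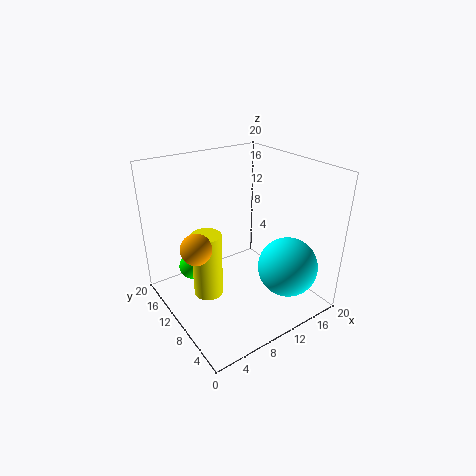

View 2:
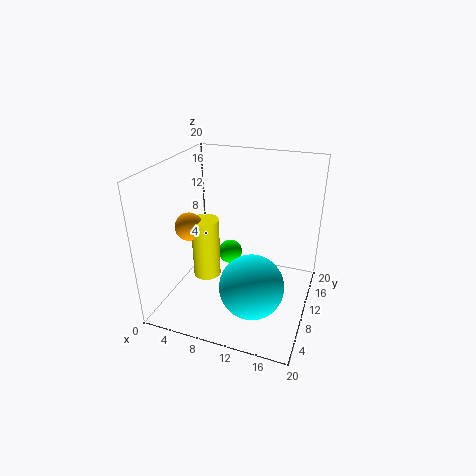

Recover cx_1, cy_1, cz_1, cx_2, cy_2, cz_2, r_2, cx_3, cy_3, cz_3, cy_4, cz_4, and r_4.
cx_1 = 3, cy_1 = 9, cz_1 = 11, cx_2 = 5, cy_2 = 10, cz_2 = 3, r_2 = 2, cx_3 = 14, cy_3 = 4, cz_3 = 7, cy_4 = 17, cz_4 = 3, r_4 = 2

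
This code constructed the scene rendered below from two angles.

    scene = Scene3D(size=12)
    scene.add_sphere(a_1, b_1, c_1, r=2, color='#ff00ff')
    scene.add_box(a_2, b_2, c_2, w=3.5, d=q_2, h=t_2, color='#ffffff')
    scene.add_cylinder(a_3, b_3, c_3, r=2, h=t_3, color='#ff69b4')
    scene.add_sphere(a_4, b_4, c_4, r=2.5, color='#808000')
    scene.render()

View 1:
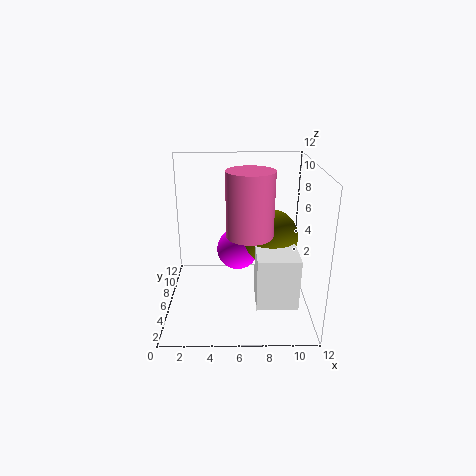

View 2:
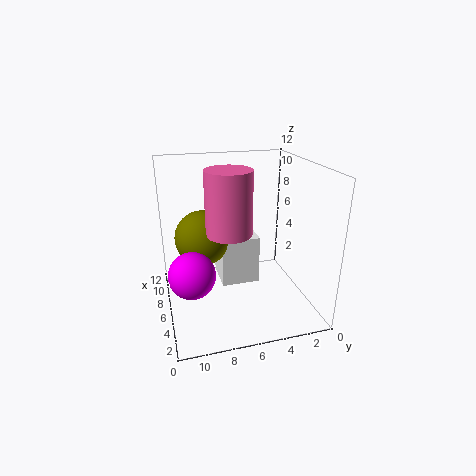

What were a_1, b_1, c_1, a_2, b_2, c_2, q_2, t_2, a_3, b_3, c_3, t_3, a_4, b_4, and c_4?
a_1 = 6
b_1 = 10
c_1 = 3
a_2 = 7.5
b_2 = 3.5
c_2 = 0.5
q_2 = 3.5
t_2 = 4.5
a_3 = 7
b_3 = 6.5
c_3 = 6
t_3 = 5.5
a_4 = 9
b_4 = 8.5
c_4 = 5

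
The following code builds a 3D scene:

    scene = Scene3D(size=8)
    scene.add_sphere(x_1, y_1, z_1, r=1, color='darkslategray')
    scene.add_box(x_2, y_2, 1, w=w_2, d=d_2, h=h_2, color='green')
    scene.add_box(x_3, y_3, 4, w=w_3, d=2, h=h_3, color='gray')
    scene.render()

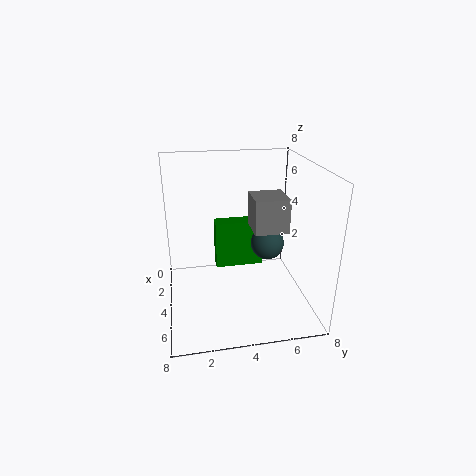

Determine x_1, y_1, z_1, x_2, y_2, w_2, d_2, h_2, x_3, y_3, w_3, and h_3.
x_1 = 3
y_1 = 6
z_1 = 3
x_2 = 1
y_2 = 3
w_2 = 1
d_2 = 3
h_2 = 3
x_3 = 2
y_3 = 5
w_3 = 2
h_3 = 2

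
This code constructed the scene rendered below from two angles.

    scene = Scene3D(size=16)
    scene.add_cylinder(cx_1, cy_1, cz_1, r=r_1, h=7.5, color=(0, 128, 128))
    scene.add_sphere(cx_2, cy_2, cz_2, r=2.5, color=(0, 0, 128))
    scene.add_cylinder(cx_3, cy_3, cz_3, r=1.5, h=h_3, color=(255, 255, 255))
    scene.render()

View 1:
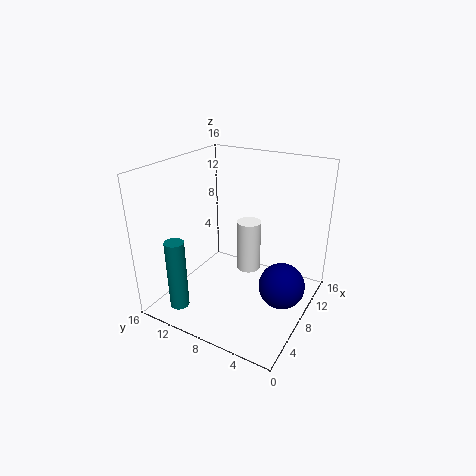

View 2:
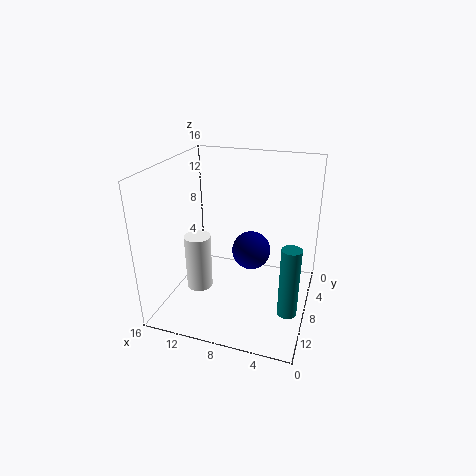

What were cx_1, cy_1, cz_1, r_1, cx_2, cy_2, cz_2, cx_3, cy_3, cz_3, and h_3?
cx_1 = 1.5, cy_1 = 11.5, cz_1 = 2, r_1 = 1, cx_2 = 8, cy_2 = 2.5, cz_2 = 3.5, cx_3 = 12.5, cy_3 = 9, cz_3 = 1.5, h_3 = 6.5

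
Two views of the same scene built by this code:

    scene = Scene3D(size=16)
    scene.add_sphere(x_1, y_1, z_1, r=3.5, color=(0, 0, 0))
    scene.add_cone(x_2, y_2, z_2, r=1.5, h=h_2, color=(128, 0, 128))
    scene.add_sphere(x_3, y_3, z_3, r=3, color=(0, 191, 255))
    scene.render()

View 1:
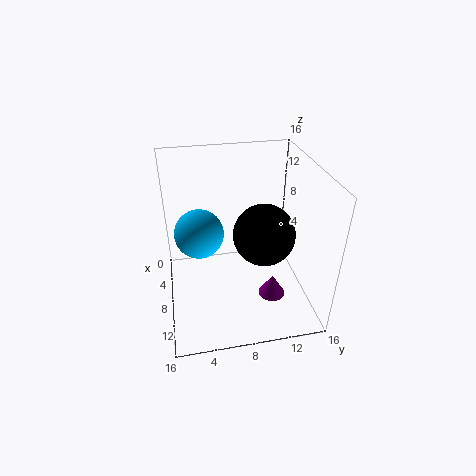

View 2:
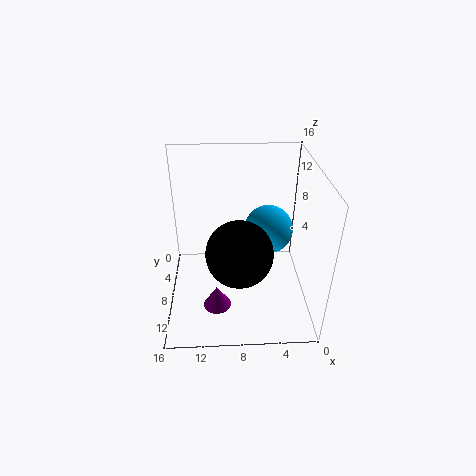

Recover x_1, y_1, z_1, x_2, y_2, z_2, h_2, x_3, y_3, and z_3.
x_1 = 8, y_1 = 11, z_1 = 8, x_2 = 10.5, y_2 = 11.5, z_2 = 1.5, h_2 = 2.5, x_3 = 4, y_3 = 4, z_3 = 6.5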